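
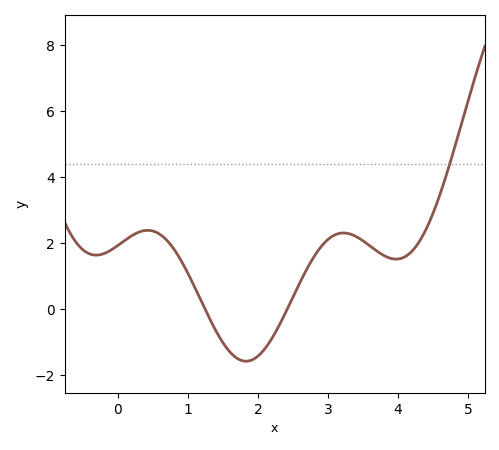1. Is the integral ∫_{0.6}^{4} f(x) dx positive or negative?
positive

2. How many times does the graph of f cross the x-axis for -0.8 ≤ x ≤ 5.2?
2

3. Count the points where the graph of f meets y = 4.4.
1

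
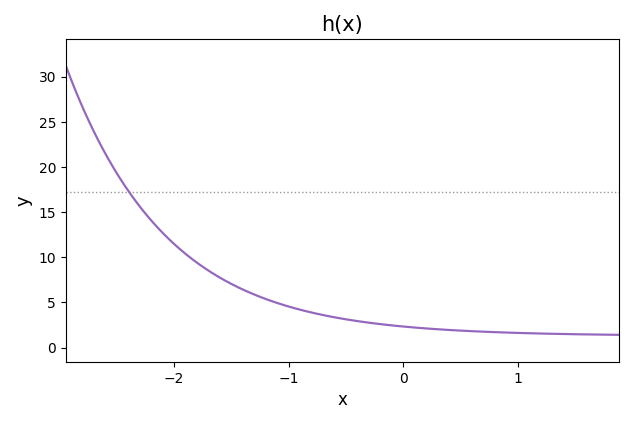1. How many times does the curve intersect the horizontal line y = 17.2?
1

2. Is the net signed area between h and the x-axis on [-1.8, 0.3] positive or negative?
positive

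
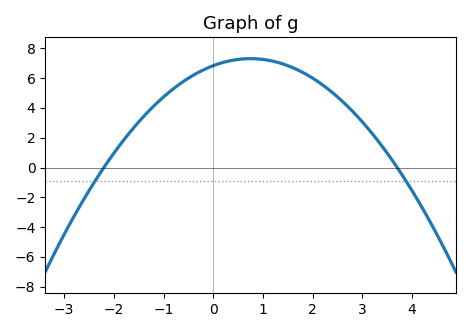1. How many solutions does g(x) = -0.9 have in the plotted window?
2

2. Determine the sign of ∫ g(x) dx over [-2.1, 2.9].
positive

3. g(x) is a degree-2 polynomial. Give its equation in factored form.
y = -0.84(x + 2.2)(x - 3.7)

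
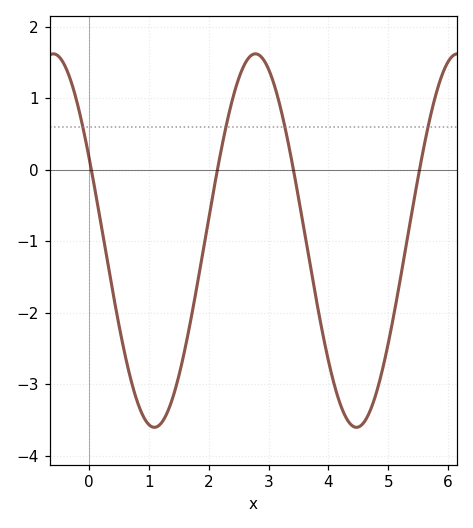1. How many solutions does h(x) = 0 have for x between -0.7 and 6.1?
4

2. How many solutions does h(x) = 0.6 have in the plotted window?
4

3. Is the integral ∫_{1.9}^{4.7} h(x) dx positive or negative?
negative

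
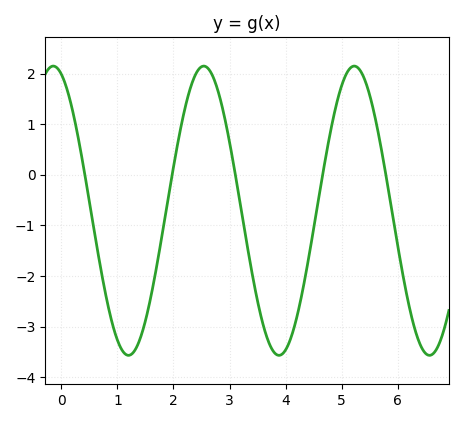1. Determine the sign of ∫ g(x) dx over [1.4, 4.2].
negative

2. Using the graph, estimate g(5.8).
-0.1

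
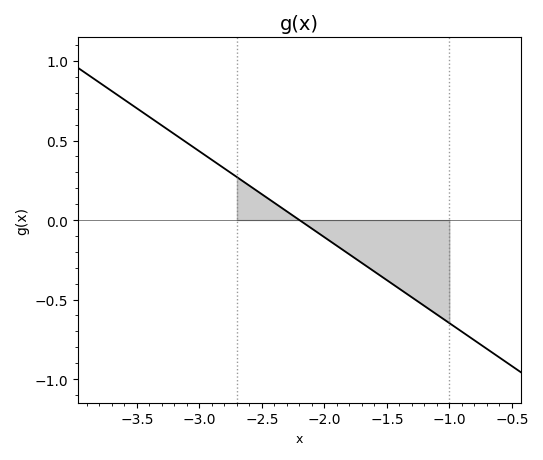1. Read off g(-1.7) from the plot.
-0.25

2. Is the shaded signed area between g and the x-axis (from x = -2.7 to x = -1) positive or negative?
negative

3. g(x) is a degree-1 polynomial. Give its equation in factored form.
y = -0.54(x + 2.2)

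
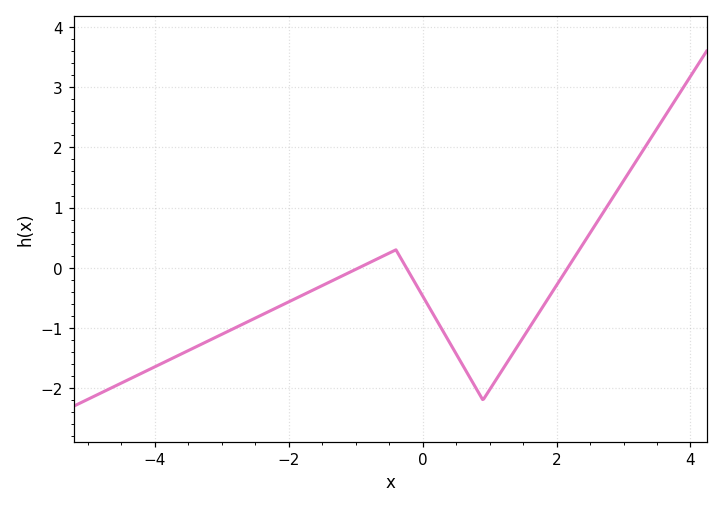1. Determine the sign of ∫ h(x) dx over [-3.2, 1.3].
negative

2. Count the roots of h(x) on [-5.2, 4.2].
3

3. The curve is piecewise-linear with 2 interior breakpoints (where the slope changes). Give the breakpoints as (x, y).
(-0.4, 0.3); (0.9, -2.2)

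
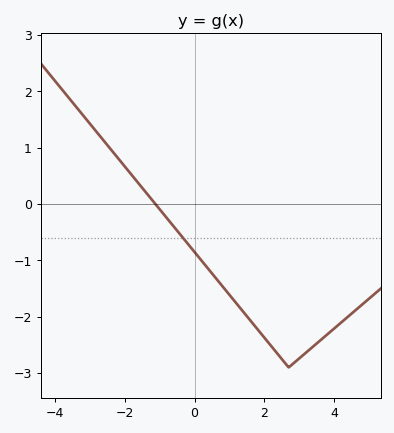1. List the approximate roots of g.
-1.2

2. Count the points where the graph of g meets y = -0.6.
1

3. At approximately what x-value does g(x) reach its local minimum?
2.6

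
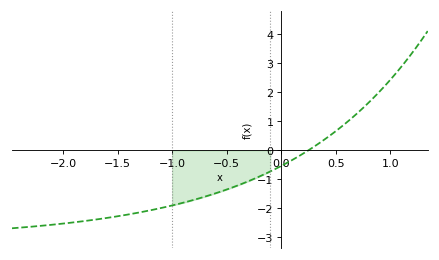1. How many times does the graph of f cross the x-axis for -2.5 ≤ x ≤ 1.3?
1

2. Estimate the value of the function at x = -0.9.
-1.8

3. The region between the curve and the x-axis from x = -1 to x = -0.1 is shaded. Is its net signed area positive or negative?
negative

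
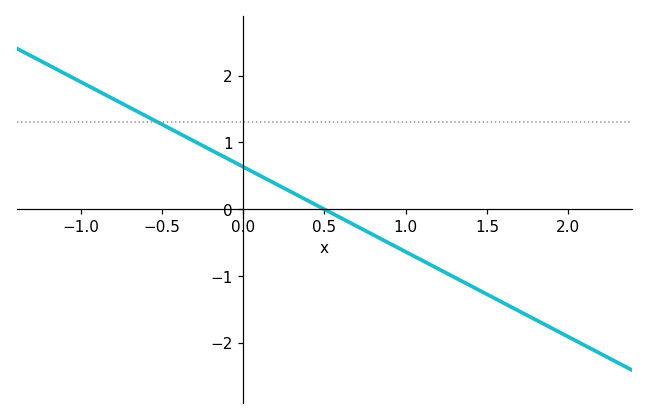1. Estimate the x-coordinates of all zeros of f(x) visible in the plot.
0.5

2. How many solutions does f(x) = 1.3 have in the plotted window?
1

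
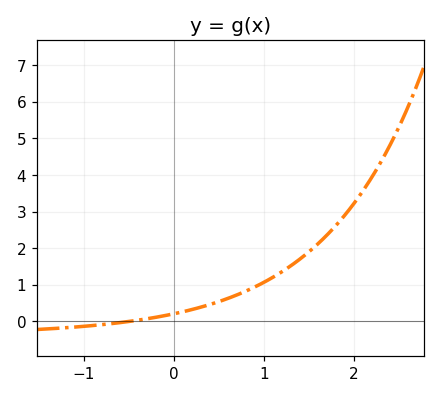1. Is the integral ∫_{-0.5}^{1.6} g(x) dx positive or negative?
positive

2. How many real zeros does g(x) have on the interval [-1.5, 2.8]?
1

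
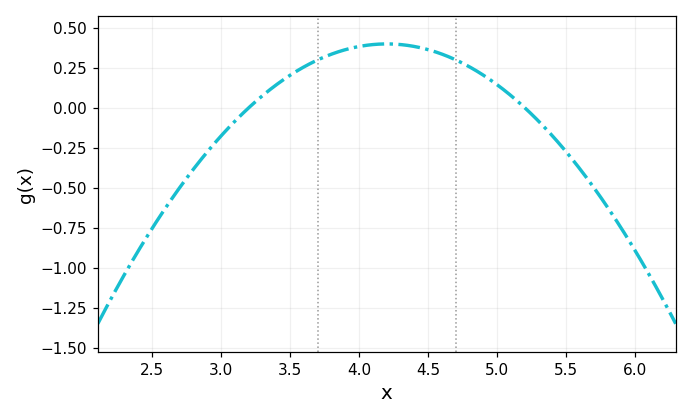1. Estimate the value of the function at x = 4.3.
0.4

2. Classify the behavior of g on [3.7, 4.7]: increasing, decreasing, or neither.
neither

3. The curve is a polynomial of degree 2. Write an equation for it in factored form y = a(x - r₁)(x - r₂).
y = -0.4(x - 3.2)(x - 5.2)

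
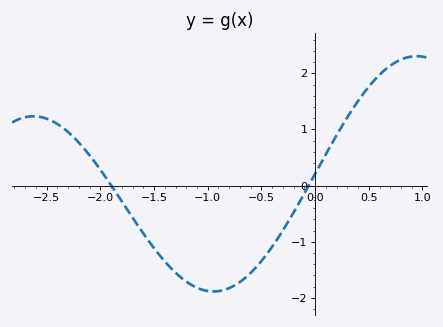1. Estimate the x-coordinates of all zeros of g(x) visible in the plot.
-1.9, -0.1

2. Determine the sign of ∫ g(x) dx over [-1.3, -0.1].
negative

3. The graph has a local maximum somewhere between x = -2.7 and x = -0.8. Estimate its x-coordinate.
-2.6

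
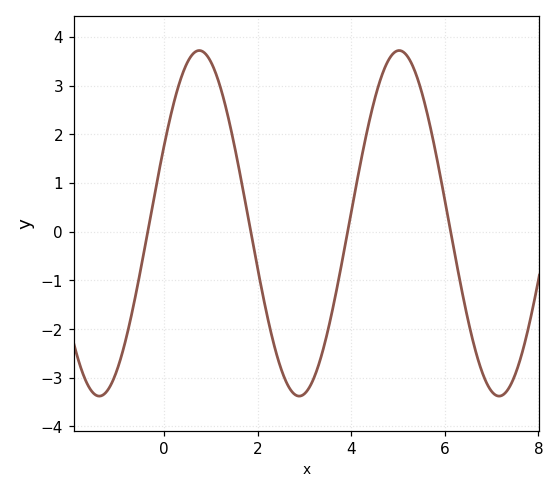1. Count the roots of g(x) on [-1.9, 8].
4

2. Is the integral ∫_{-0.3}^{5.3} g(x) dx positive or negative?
positive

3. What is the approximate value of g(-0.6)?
-1.25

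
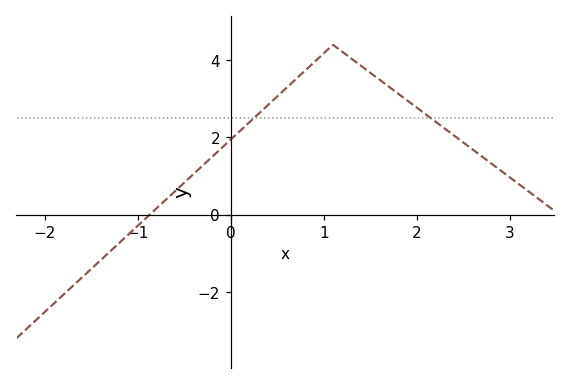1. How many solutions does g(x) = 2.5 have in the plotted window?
2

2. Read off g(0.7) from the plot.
3.6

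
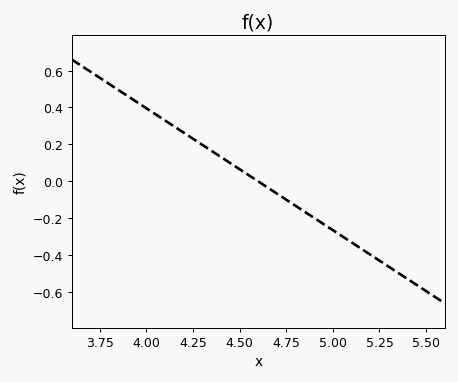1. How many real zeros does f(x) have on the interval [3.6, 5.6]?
1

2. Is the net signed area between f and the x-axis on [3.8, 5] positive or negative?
positive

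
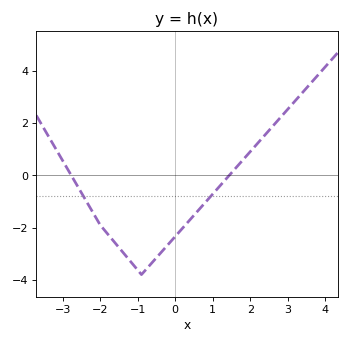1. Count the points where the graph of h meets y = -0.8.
2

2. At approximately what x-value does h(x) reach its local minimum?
-0.8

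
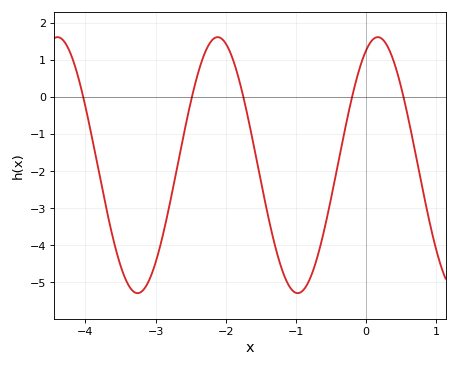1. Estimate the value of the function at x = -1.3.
-4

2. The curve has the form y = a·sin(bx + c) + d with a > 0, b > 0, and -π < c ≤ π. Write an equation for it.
y = 3.45sin(2.8x + 1.1) - 1.84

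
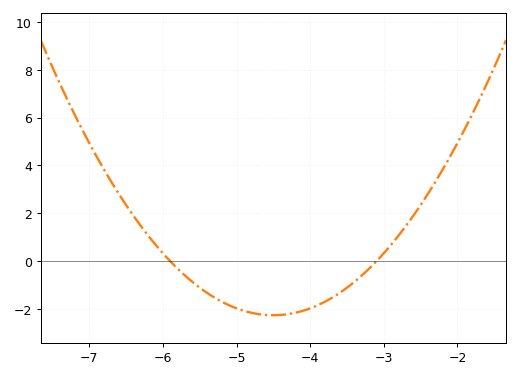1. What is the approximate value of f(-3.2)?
-0.4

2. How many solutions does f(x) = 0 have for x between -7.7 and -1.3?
2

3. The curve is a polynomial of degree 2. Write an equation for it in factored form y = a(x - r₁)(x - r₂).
y = 1.15(x + 5.9)(x + 3.1)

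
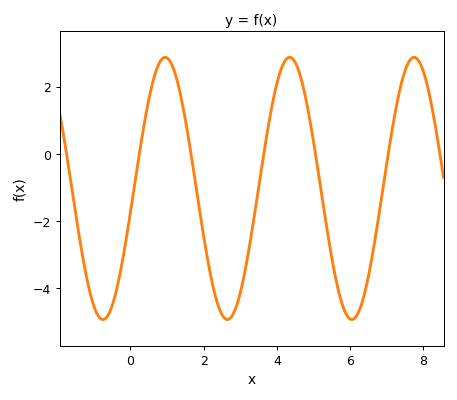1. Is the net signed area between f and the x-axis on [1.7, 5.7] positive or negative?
negative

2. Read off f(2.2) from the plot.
-3.6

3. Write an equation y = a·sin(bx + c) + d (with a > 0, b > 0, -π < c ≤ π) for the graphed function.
y = 3.9sin(1.9x - 0.19) - 1.03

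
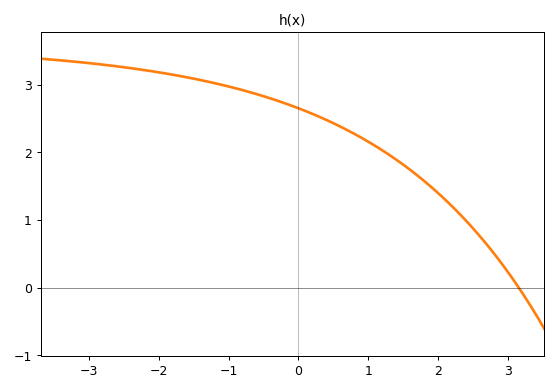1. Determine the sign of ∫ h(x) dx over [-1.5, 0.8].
positive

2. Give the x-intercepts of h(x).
3.2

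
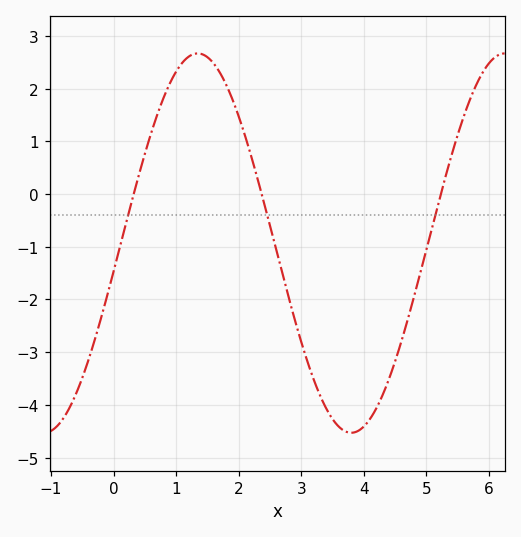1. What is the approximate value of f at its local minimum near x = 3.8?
-4.5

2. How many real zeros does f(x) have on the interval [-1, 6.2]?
3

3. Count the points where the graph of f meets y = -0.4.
3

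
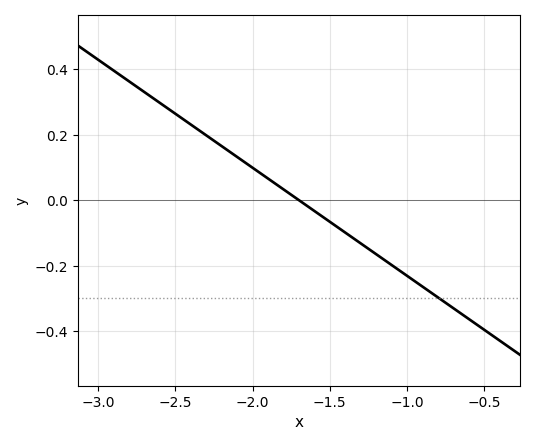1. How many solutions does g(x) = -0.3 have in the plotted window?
1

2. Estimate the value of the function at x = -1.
-0.24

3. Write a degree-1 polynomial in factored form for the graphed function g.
y = -0.33(x + 1.7)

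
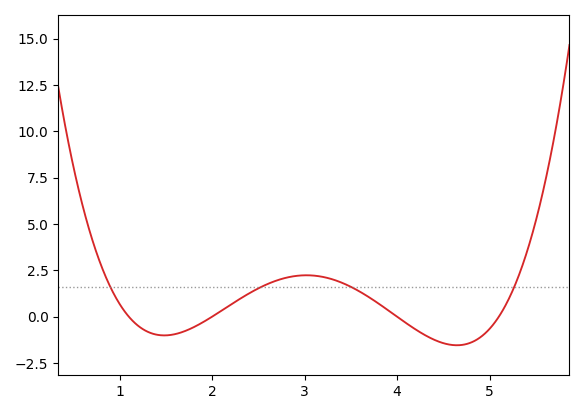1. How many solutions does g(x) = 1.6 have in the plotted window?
4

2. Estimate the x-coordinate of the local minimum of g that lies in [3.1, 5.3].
4.6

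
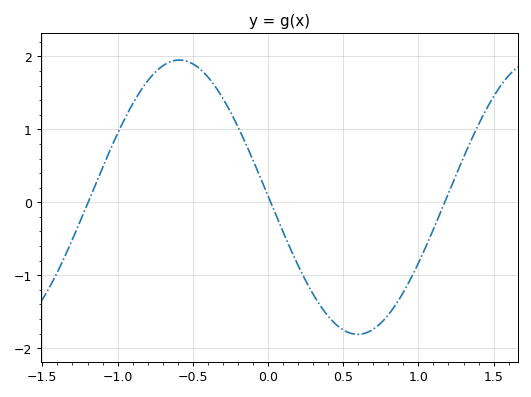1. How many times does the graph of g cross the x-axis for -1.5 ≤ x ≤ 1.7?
3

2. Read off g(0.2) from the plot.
-0.865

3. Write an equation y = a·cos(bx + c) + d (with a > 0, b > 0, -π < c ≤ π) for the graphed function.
y = 1.88cos(2.65x + 1.56) + 0.07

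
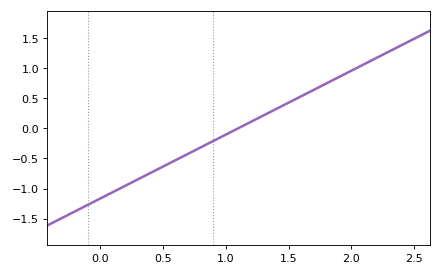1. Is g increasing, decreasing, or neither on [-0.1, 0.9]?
increasing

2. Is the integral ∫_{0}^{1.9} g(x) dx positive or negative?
negative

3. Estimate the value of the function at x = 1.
-0.106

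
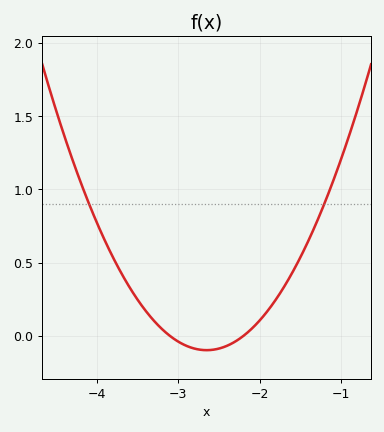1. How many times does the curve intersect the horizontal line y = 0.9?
2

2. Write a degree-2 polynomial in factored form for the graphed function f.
y = 0.48(x + 3.1)(x + 2.2)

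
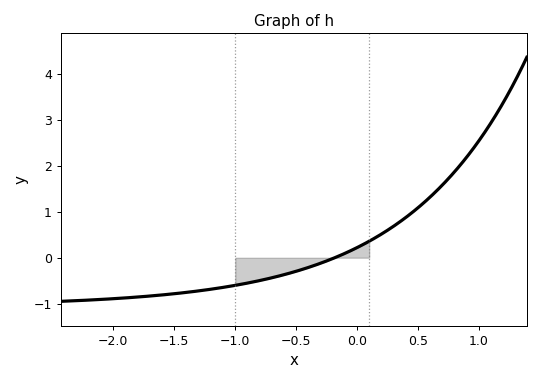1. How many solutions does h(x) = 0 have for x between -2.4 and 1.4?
1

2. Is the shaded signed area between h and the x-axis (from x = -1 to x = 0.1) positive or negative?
negative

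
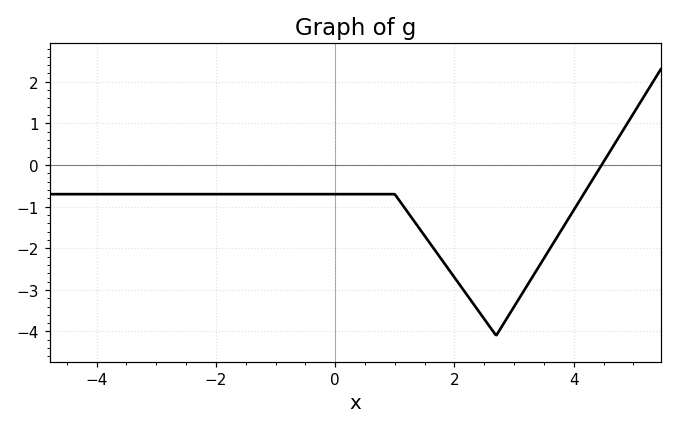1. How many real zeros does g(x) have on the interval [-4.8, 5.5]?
1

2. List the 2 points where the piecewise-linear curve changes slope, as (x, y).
(1, -0.7); (2.7, -4.1)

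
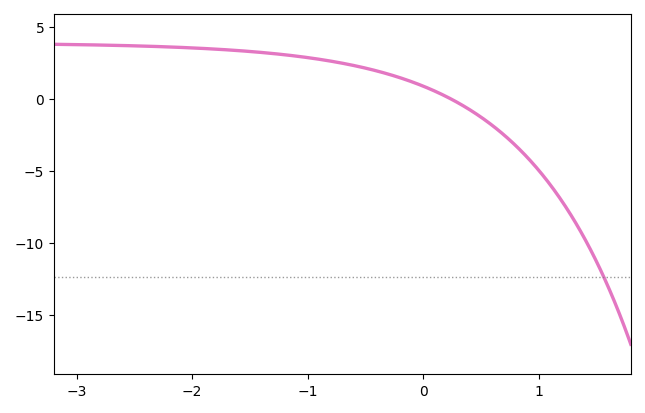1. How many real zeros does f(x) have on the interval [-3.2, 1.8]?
1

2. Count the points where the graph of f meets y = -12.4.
1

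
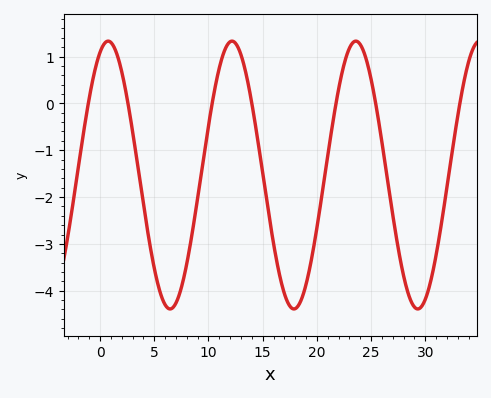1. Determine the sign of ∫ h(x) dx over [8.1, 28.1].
negative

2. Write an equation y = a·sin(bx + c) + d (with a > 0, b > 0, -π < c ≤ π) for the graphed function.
y = 2.86sin(0.55x + 1.16) - 1.53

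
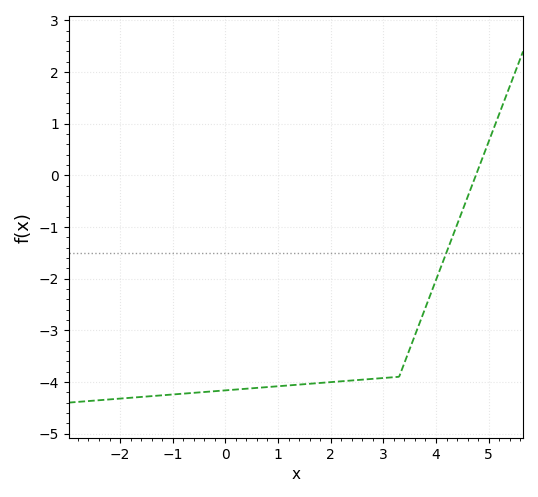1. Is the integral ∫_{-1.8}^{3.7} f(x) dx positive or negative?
negative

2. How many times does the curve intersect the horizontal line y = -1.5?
1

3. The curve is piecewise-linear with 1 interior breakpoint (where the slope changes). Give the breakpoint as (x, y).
(3.3, -3.9)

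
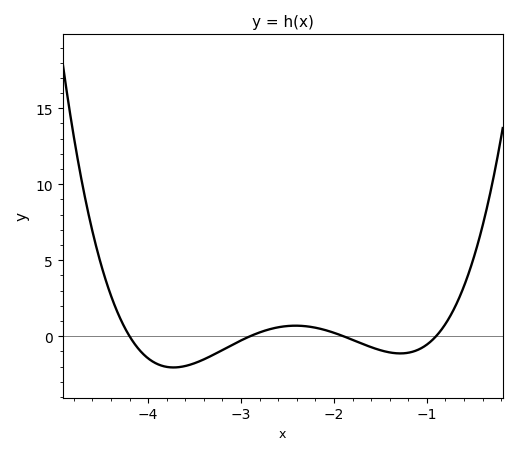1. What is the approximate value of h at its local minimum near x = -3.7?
-2.06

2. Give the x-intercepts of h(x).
-4.2, -2.9, -1.9, -0.9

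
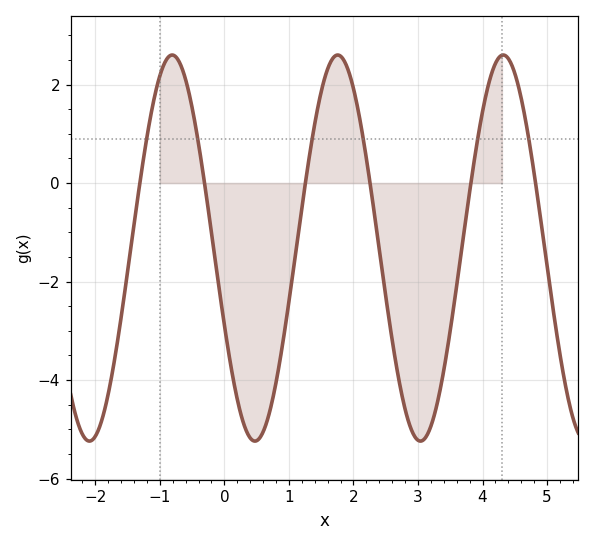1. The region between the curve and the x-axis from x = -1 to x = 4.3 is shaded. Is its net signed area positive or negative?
negative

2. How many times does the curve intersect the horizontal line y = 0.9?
6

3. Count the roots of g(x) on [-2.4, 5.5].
6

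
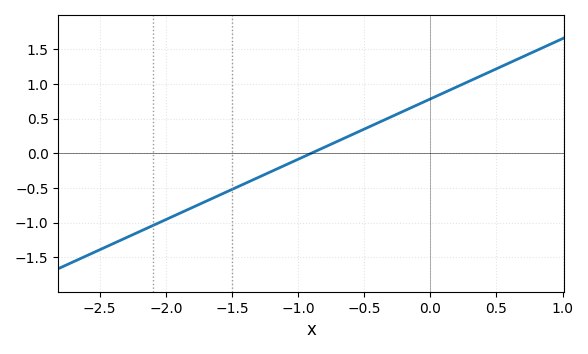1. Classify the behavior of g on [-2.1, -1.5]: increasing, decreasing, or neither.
increasing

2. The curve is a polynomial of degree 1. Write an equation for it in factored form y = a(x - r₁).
y = 0.87(x + 0.9)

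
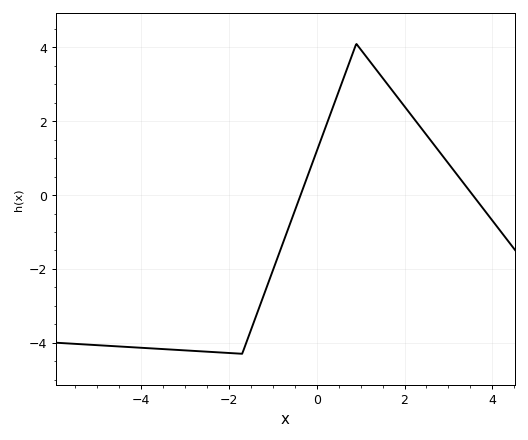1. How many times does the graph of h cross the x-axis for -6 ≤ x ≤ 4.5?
2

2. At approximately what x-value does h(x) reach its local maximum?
1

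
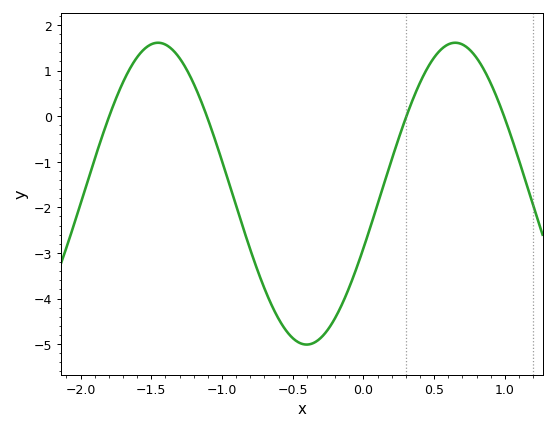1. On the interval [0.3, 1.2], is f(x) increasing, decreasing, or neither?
neither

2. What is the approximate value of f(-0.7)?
-3.78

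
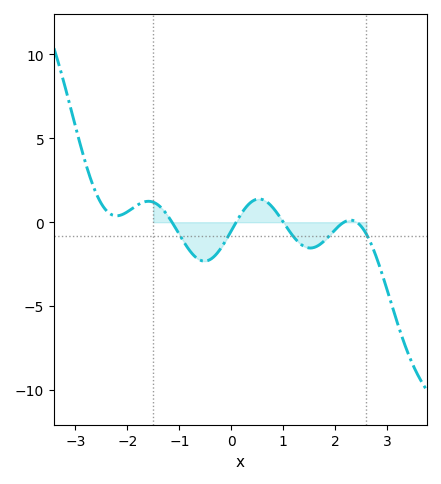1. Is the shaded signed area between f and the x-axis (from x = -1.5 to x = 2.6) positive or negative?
negative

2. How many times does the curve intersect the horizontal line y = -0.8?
5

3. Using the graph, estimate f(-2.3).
0.446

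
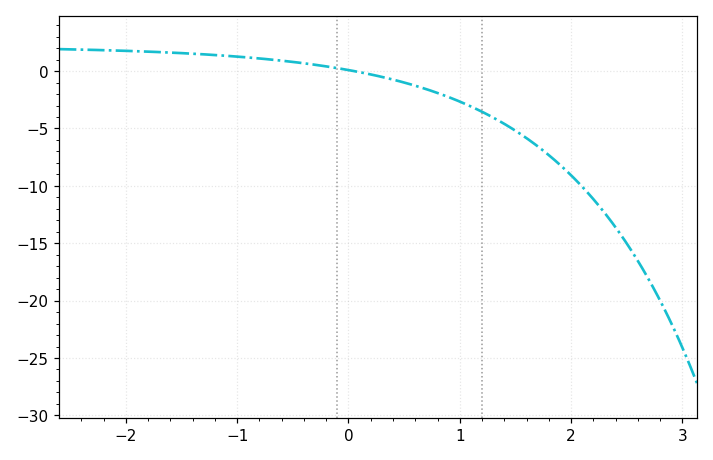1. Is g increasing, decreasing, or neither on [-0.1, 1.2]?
decreasing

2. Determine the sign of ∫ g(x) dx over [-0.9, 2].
negative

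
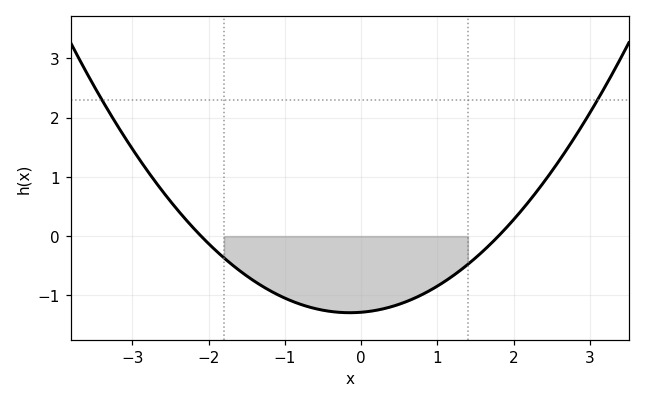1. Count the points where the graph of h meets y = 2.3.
2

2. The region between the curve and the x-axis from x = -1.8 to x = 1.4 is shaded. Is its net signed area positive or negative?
negative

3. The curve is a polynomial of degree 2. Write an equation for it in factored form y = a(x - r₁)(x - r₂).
y = 0.34(x + 2.1)(x - 1.8)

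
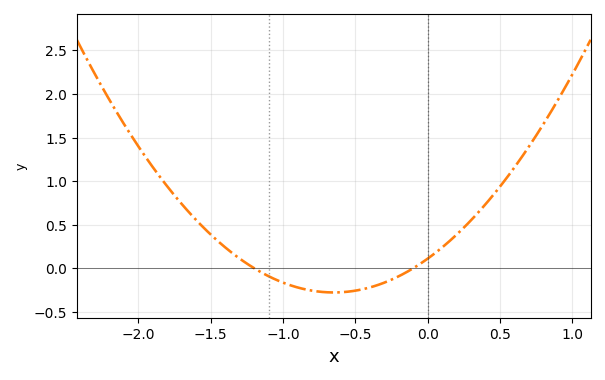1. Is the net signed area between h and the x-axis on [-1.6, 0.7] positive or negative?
positive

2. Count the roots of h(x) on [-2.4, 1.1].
2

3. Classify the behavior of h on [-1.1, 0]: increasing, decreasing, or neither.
neither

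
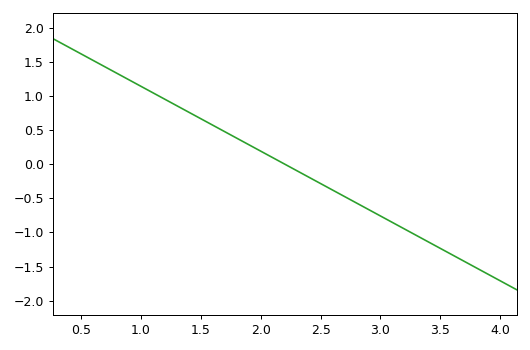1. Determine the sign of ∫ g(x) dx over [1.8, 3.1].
negative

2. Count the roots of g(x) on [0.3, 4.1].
1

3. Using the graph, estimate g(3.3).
-1.05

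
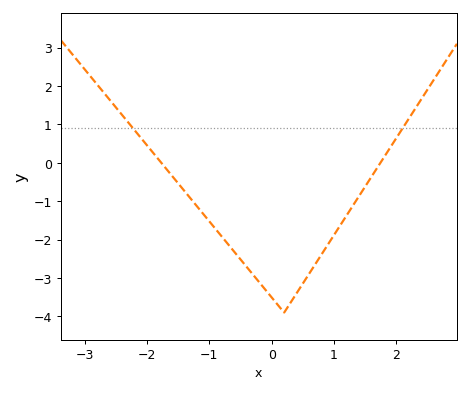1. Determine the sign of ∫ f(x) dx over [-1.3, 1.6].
negative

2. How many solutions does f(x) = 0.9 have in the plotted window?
2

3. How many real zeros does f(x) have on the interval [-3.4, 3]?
2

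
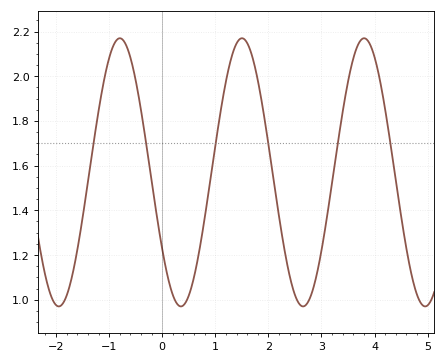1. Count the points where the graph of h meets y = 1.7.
6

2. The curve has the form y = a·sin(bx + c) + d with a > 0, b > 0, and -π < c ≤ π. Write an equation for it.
y = 0.6sin(2.73x - 2.53) + 1.57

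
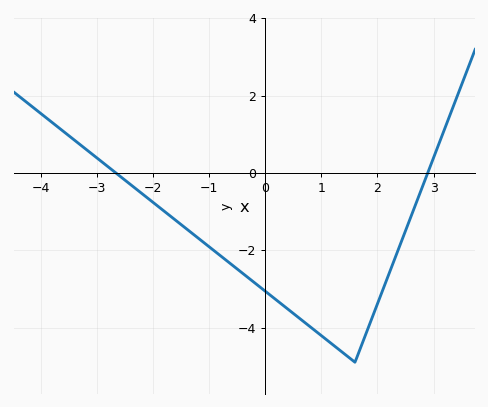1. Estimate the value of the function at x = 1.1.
-4.33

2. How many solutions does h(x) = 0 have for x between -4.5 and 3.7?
2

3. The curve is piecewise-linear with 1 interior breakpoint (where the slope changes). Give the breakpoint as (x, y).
(1.6, -4.9)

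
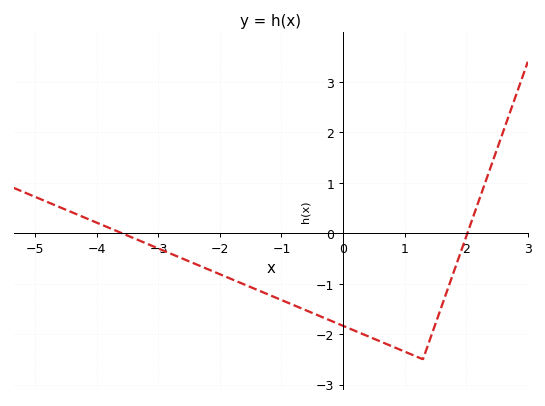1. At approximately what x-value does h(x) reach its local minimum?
1.2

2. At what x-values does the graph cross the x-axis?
-3.6, 2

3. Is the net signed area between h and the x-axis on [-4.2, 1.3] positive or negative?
negative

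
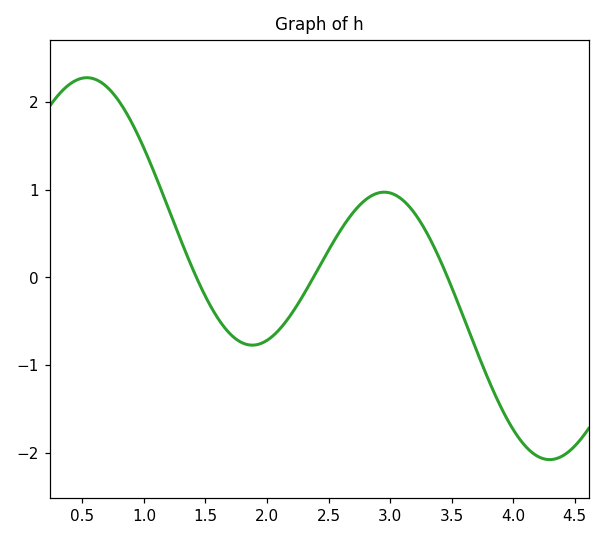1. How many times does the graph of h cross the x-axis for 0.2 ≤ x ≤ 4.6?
3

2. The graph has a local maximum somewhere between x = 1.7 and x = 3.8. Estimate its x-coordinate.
2.95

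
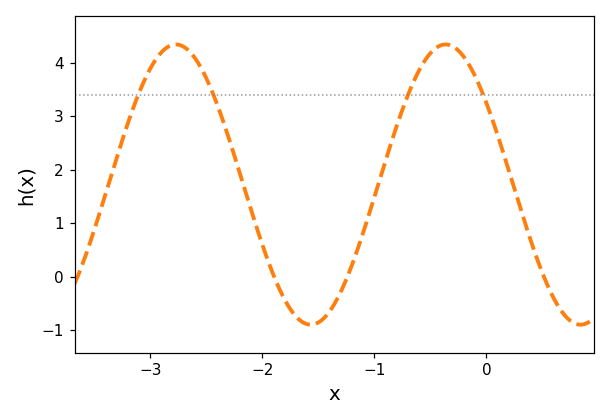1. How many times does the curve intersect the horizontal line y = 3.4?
4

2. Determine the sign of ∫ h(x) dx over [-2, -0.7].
positive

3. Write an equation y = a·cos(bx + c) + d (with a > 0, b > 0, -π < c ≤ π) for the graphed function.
y = 2.62cos(2.61x + 0.95) + 1.72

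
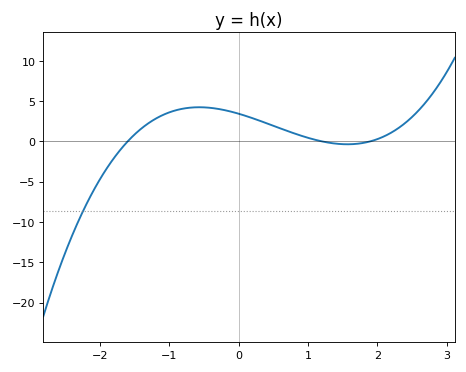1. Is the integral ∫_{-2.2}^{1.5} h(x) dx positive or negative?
positive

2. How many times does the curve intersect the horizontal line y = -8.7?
1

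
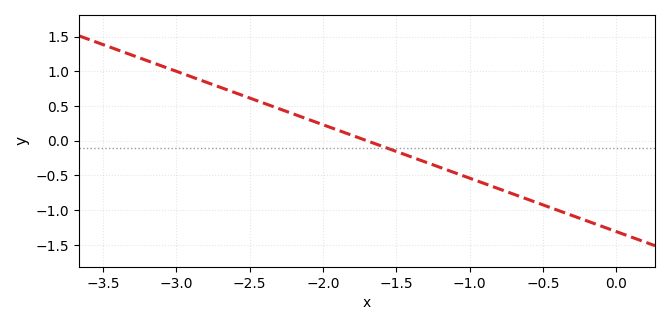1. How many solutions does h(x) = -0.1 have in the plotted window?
1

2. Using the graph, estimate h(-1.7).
0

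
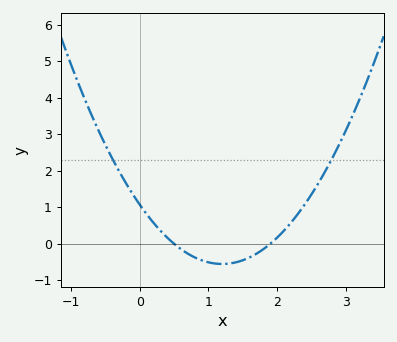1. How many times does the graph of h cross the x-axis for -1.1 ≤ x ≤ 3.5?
2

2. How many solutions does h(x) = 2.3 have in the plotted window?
2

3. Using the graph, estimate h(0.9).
-0.452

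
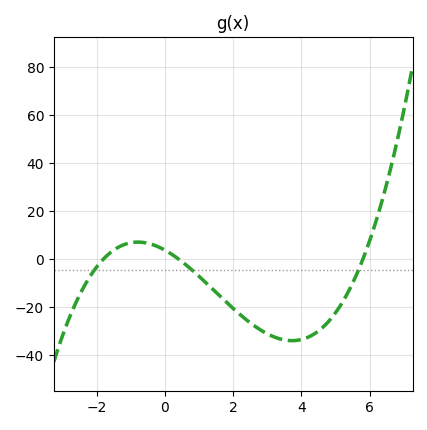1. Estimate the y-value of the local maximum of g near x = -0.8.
8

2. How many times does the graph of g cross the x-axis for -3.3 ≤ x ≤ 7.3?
3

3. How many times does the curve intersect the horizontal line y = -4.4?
3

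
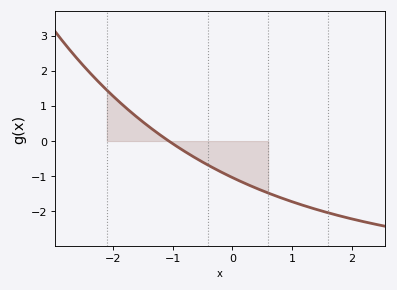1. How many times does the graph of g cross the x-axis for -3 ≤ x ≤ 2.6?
1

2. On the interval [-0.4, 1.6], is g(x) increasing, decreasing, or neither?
decreasing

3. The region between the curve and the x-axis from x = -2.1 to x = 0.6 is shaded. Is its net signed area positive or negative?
negative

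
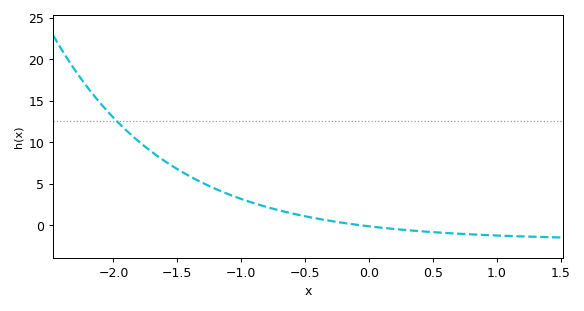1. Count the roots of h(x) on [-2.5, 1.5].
1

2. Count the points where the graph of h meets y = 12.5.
1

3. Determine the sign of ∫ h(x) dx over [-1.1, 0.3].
positive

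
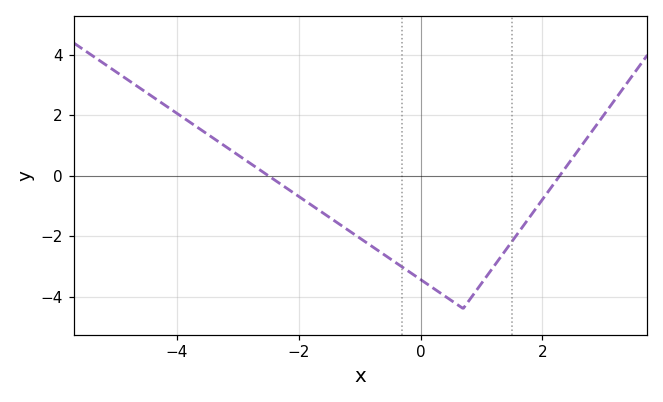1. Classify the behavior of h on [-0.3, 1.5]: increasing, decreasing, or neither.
neither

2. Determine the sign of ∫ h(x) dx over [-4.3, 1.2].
negative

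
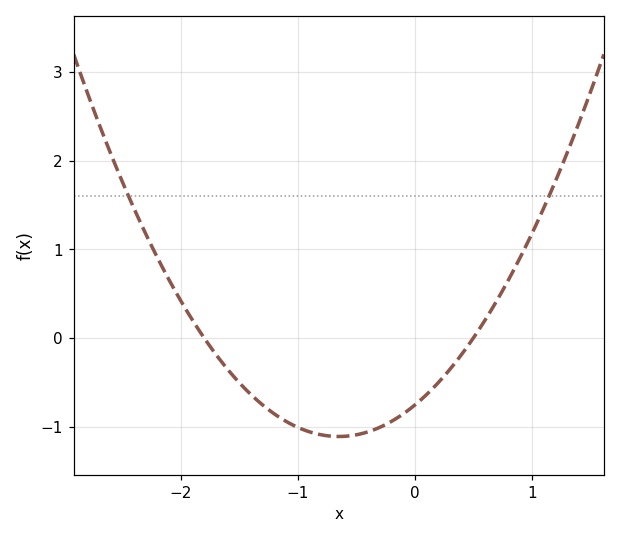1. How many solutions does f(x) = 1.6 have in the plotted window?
2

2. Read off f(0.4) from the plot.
-0.2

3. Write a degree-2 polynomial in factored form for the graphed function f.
y = 0.84(x + 1.8)(x - 0.5)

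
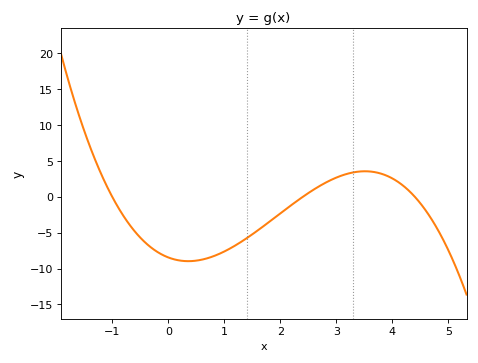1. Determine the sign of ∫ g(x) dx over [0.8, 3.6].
negative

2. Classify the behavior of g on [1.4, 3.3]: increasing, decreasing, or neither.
increasing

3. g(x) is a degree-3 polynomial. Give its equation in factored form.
y = -0.8(x + 1)(x - 2.4)(x - 4.4)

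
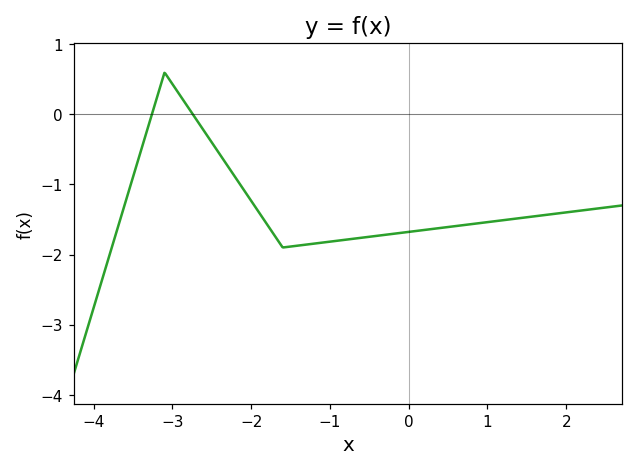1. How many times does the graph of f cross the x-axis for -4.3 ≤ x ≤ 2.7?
2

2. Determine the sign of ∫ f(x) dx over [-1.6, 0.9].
negative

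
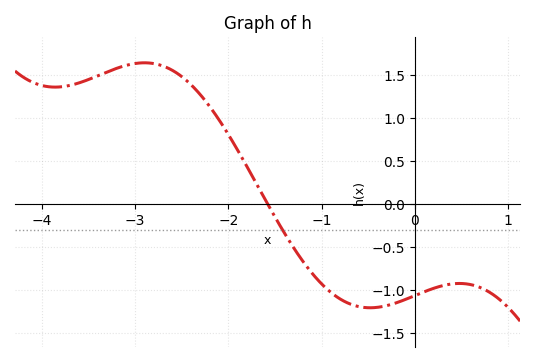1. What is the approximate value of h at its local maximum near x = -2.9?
1.65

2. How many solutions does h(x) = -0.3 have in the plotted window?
1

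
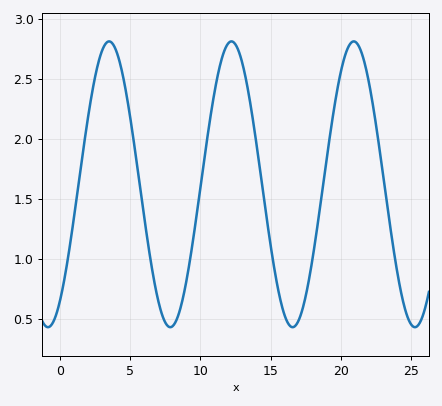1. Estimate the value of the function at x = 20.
2.55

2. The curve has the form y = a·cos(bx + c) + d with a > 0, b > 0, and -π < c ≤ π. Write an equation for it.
y = 1.19cos(0.72x - 2.51) + 1.62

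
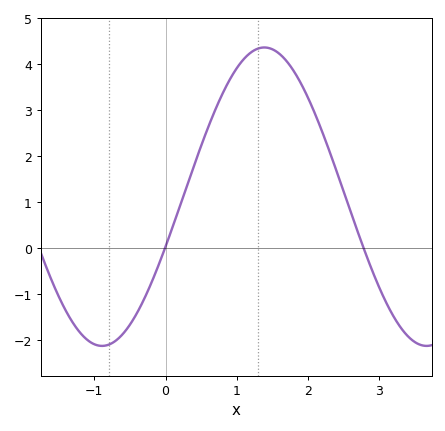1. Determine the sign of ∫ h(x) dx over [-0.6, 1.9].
positive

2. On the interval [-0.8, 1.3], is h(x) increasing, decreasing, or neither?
increasing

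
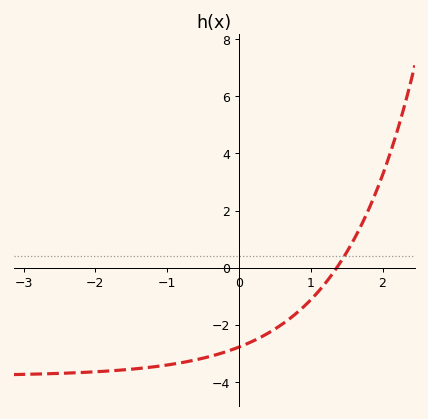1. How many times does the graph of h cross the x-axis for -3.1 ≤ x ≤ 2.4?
1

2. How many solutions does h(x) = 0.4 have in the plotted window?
1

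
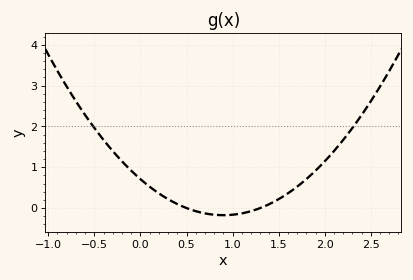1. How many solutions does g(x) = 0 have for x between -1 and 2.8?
2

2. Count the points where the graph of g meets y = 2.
2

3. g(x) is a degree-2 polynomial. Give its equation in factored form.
y = 1.09(x - 0.5)(x - 1.3)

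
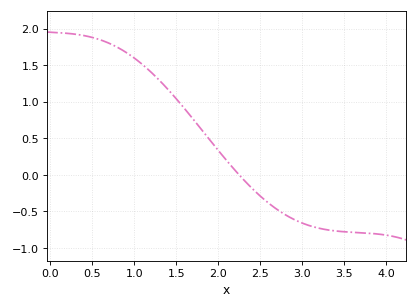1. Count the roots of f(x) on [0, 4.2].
1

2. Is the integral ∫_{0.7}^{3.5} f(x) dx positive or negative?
positive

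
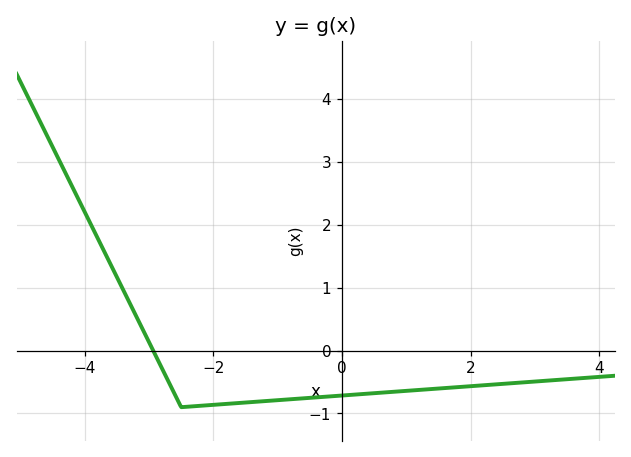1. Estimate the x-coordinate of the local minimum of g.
-2.4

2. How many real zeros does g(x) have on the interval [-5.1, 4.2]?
1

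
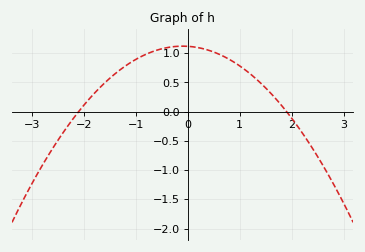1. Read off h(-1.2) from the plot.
0.781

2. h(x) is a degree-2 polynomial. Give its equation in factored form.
y = -0.28(x + 2.1)(x - 1.9)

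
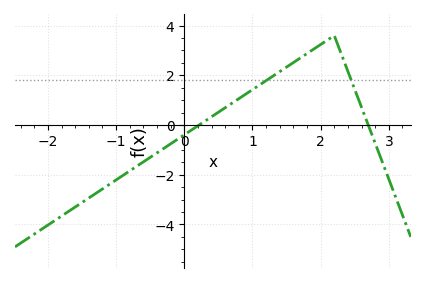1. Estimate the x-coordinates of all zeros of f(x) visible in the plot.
0.2, 2.7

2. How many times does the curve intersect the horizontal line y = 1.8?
2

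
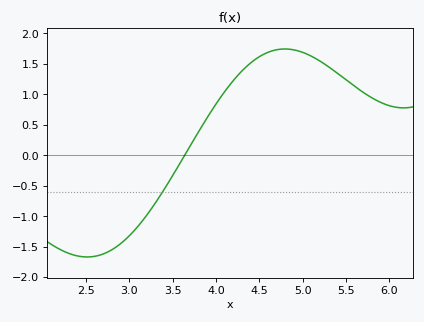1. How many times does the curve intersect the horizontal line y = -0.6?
1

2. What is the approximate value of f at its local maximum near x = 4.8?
1.75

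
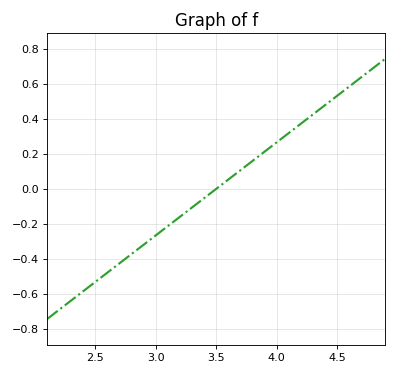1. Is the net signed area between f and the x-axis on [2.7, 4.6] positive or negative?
positive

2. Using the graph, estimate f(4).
0.265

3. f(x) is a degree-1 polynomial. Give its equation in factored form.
y = 0.53(x - 3.5)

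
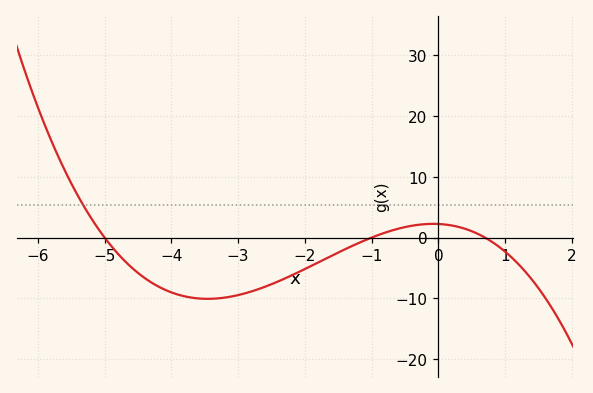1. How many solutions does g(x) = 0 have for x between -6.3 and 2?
3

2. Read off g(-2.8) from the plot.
-8.87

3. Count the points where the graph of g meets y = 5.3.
1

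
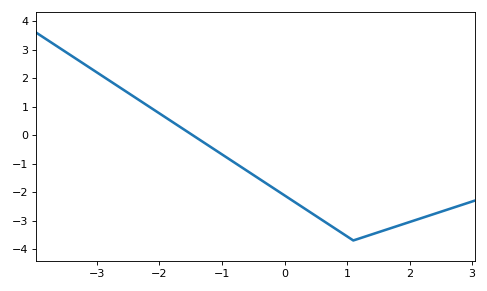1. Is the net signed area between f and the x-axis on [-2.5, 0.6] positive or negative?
negative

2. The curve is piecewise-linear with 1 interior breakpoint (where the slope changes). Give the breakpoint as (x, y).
(1.1, -3.7)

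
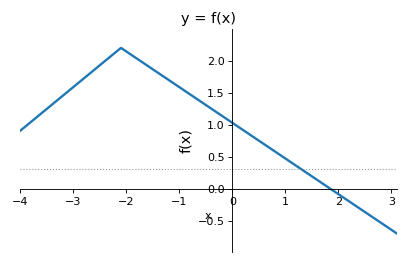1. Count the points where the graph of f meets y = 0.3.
1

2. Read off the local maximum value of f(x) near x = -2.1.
2.2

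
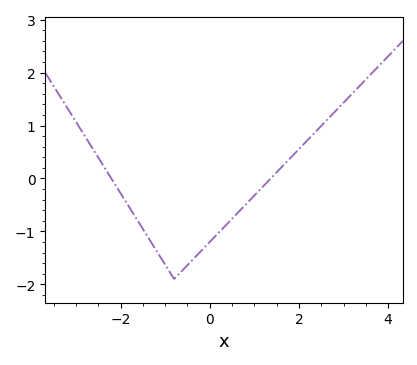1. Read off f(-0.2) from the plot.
-1.37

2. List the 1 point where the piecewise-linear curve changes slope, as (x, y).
(-0.8, -1.9)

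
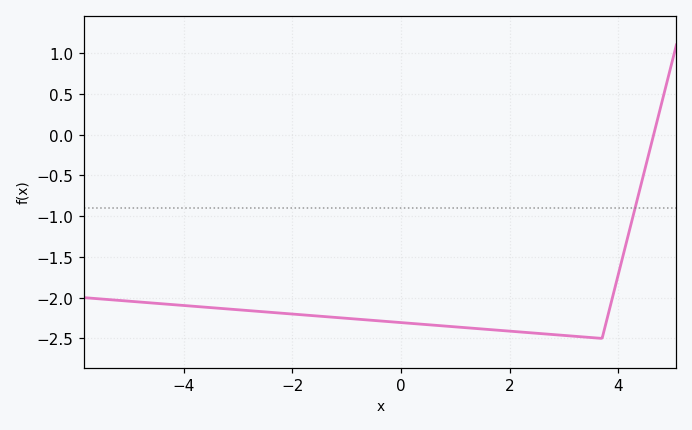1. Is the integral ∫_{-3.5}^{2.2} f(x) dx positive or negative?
negative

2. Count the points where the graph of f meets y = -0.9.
1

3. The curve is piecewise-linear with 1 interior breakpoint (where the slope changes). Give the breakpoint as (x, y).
(3.7, -2.5)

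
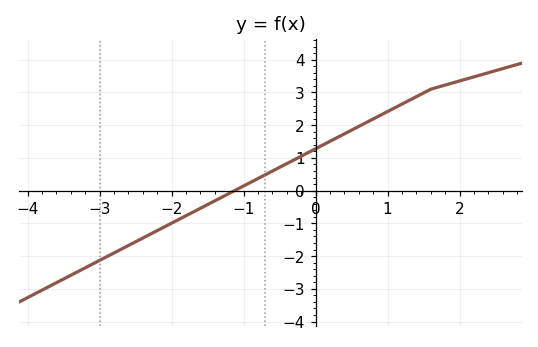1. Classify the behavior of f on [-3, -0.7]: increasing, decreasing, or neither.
increasing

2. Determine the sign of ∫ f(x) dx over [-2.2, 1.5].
positive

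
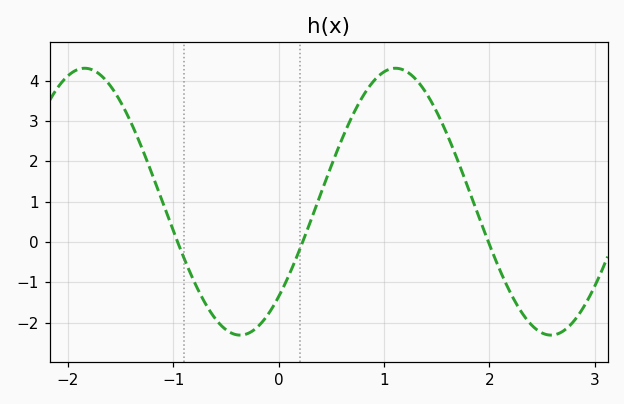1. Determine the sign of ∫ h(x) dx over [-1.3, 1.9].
positive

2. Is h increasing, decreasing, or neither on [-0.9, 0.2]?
neither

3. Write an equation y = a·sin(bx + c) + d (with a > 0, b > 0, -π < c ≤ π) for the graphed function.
y = 3.31sin(2.1x - 0.79) + 1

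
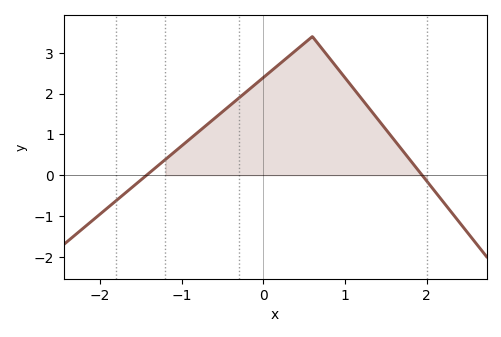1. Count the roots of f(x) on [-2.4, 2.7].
2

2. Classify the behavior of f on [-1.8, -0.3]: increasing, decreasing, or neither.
increasing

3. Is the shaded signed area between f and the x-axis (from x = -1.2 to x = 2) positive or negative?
positive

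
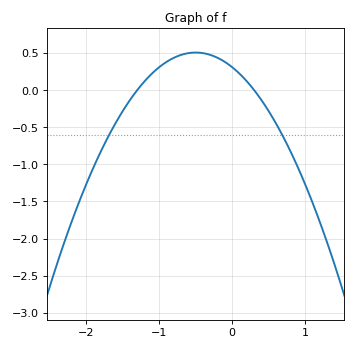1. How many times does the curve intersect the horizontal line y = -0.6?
2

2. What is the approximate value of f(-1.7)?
-0.632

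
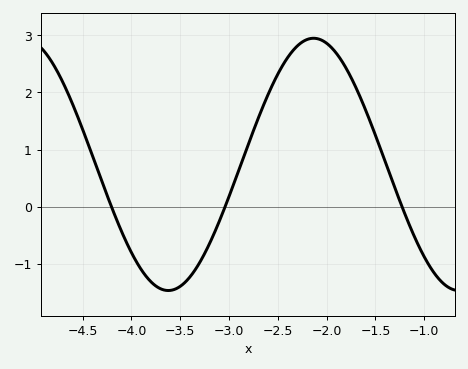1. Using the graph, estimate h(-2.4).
2.6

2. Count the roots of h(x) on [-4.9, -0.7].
3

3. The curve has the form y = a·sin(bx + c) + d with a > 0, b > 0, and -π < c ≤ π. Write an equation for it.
y = 2.21sin(2.1x - 0.21) + 0.74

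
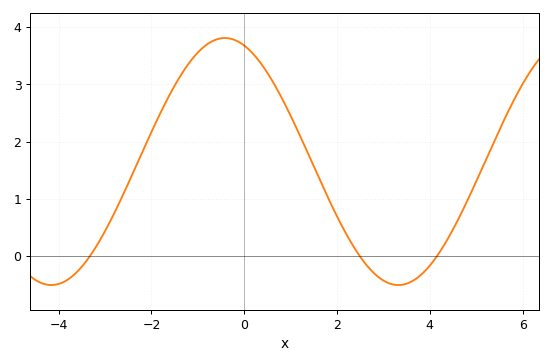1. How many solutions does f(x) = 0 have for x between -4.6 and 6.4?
3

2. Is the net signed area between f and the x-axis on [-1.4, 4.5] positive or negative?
positive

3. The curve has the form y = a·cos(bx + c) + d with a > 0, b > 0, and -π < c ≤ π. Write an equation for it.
y = 2.16cos(0.84x + 0.35) + 1.65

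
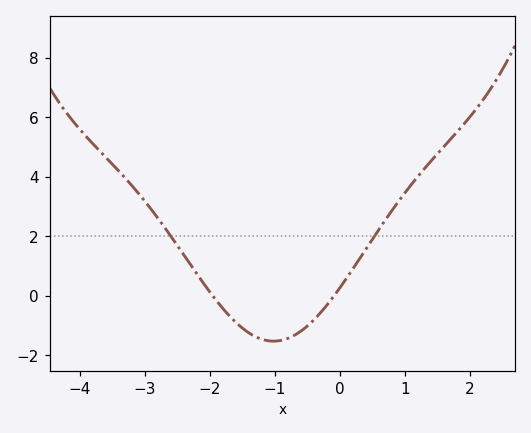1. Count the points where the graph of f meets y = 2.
2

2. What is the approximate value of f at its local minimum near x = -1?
-1.52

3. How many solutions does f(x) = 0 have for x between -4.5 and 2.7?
2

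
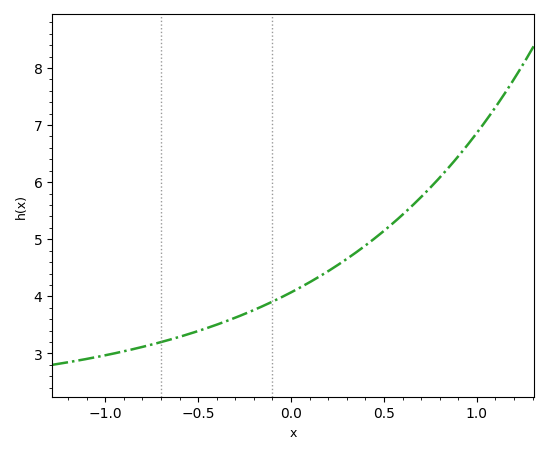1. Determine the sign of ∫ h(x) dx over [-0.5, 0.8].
positive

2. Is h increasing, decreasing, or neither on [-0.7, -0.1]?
increasing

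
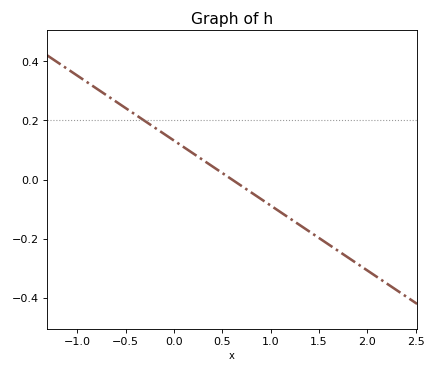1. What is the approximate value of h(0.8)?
-0.04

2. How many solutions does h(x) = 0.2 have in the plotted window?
1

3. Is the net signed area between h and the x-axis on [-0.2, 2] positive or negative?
negative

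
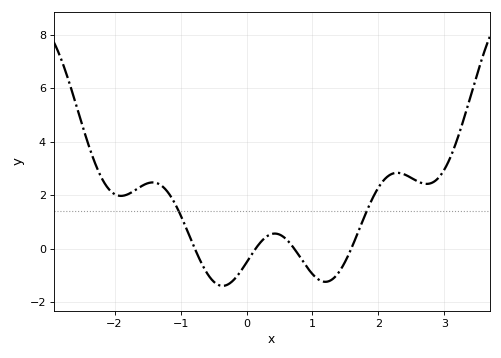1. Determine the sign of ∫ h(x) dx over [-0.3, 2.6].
positive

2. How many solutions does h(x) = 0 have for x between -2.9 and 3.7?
4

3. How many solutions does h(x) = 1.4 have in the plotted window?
2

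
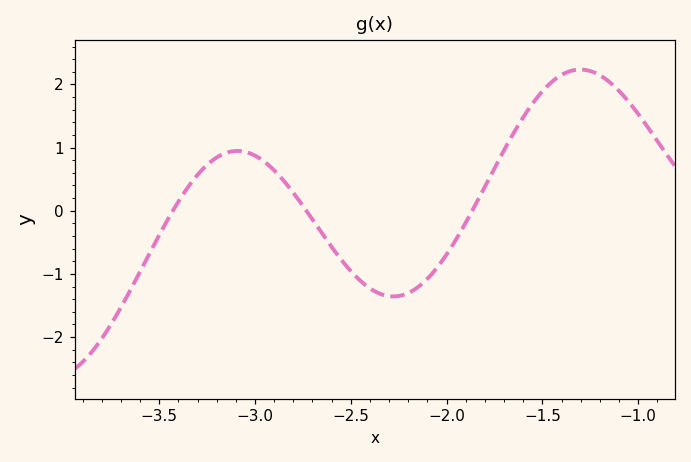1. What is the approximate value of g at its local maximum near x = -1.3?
2.2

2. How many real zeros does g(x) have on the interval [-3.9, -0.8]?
3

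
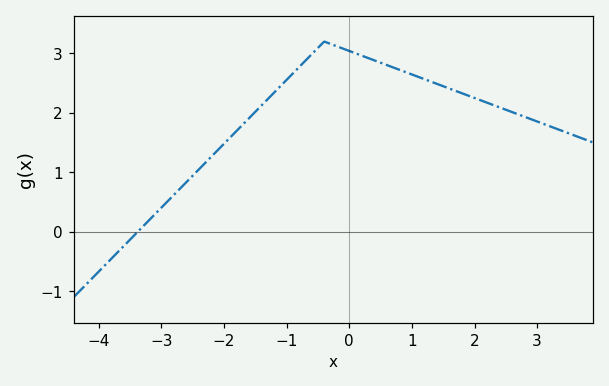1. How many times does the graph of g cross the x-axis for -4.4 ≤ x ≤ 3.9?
1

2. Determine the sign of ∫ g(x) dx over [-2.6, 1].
positive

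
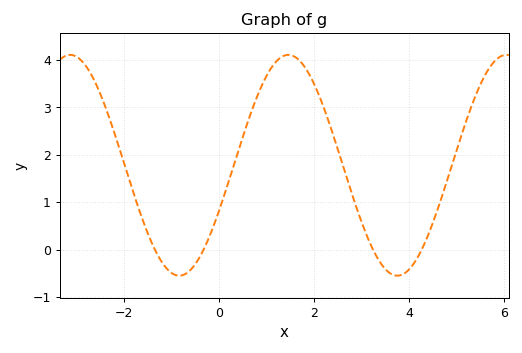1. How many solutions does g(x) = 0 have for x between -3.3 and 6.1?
4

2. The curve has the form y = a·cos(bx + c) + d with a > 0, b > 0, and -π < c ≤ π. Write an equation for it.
y = 2.33cos(1.4x - 2) + 1.78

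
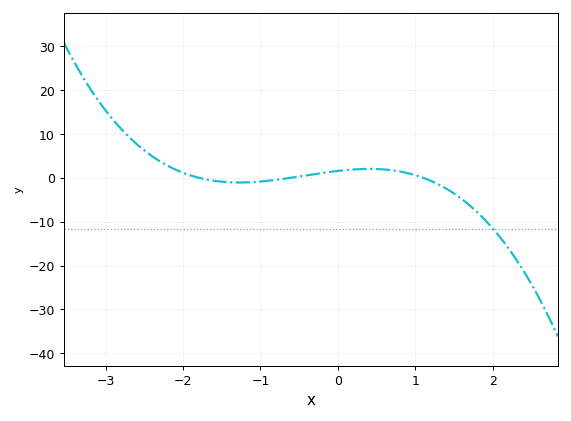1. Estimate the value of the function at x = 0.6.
1.87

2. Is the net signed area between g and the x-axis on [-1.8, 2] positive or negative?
negative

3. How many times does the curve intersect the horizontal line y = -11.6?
1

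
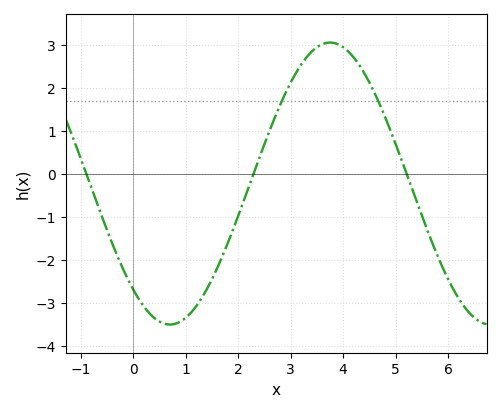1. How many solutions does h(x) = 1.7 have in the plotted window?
2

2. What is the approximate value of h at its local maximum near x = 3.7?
3.05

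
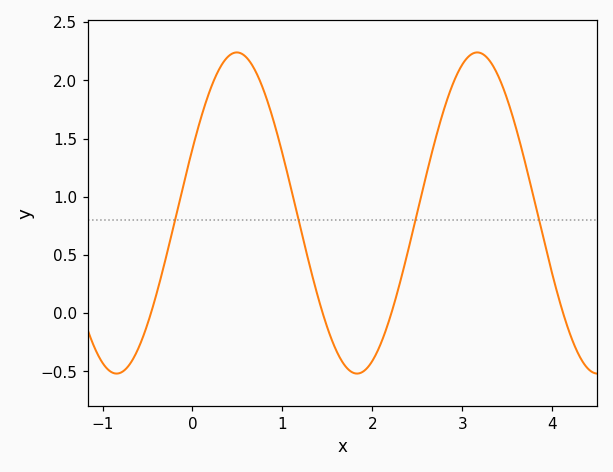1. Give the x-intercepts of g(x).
-0.5, 1.4, 2.2, 4.1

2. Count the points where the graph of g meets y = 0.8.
4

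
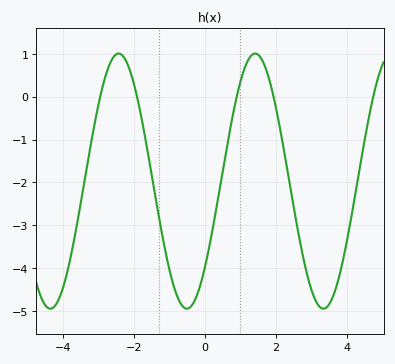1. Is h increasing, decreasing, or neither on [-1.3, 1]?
neither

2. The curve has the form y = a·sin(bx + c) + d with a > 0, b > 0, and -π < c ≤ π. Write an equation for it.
y = 2.98sin(1.6x - 0.74) - 1.97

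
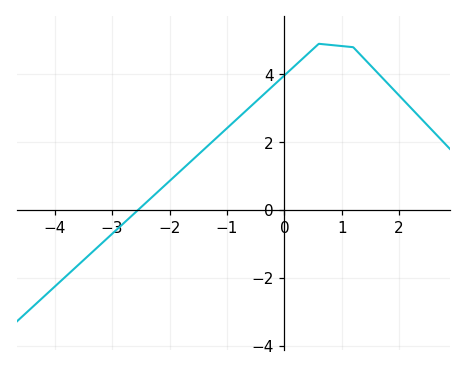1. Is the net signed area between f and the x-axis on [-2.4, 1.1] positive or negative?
positive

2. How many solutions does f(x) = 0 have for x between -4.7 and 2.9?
1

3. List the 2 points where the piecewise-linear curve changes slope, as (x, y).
(0.6, 4.9); (1.2, 4.8)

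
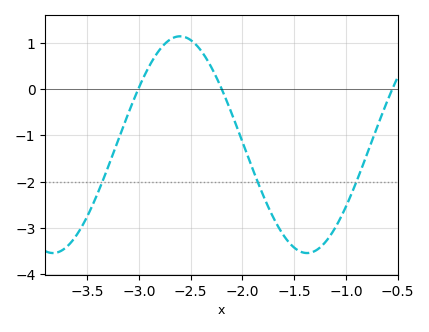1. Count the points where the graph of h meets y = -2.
3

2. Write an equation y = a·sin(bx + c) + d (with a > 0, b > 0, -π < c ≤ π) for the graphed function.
y = 2.34sin(2.6x + 2) - 1.2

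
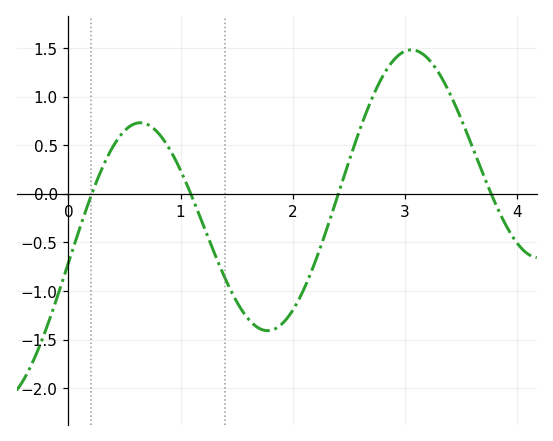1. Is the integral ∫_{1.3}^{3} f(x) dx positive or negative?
negative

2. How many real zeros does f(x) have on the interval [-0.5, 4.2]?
4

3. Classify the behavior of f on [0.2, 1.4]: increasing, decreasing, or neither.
neither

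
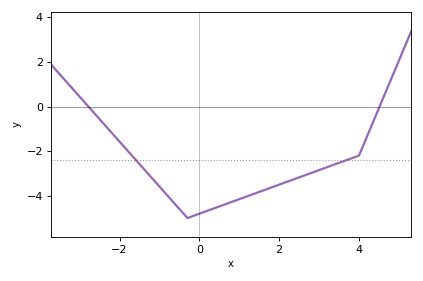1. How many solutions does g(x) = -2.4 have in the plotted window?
2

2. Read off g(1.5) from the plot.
-3.83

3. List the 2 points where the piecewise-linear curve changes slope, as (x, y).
(-0.3, -5); (4, -2.2)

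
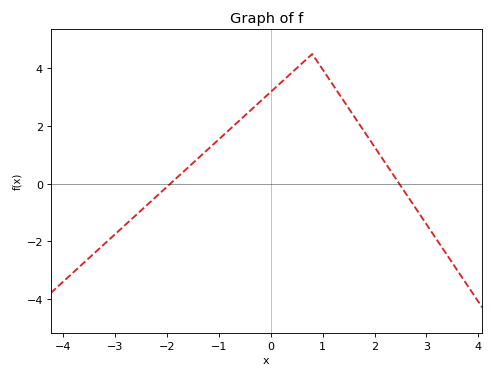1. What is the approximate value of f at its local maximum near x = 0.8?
4.4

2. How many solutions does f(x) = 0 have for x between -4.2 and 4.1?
2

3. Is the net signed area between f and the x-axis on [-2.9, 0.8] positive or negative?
positive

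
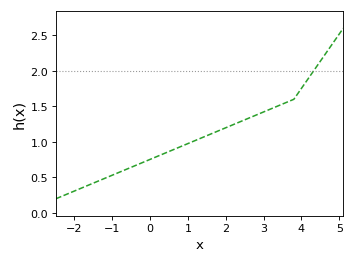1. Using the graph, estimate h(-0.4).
0.65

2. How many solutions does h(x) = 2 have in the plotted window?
1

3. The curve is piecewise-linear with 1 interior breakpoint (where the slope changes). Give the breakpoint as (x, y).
(3.8, 1.6)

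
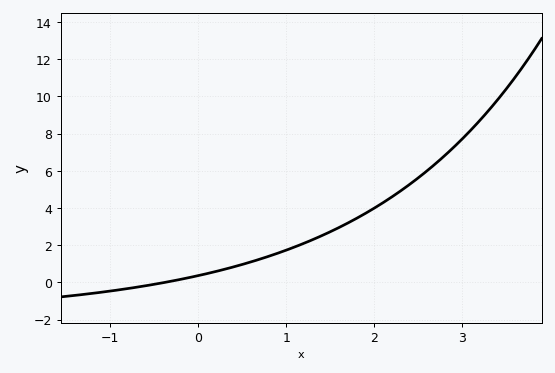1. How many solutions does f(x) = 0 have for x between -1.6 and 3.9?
1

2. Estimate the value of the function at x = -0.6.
-0.2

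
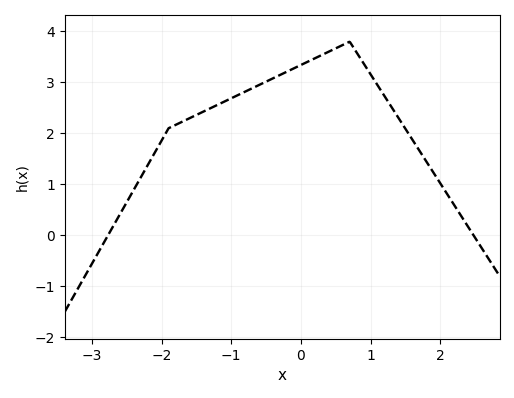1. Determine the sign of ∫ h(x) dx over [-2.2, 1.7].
positive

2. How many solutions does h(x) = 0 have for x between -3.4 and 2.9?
2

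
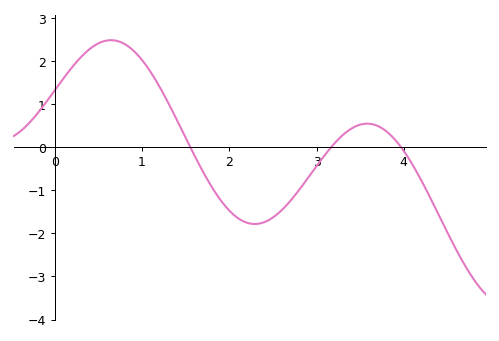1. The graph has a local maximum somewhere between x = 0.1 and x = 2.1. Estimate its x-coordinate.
0.645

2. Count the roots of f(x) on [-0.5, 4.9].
3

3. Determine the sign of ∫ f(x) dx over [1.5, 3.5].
negative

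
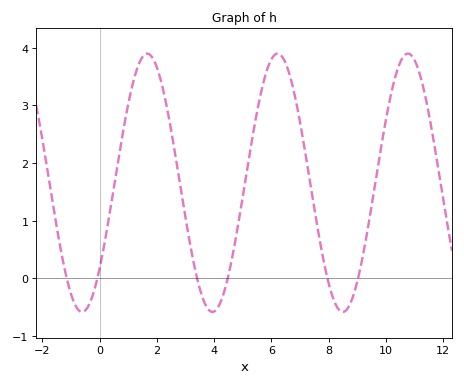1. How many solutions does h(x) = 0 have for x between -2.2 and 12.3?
6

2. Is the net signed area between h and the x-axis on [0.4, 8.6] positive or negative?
positive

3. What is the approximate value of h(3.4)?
0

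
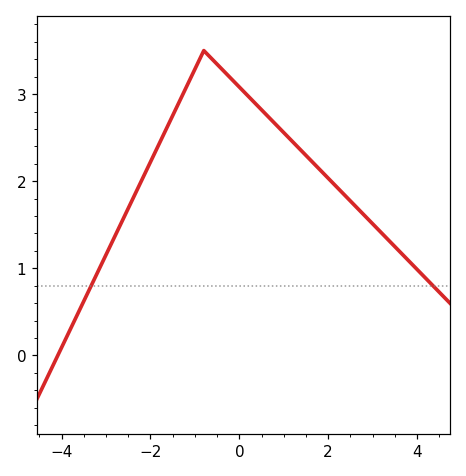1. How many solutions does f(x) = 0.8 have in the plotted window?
2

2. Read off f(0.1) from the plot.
3.03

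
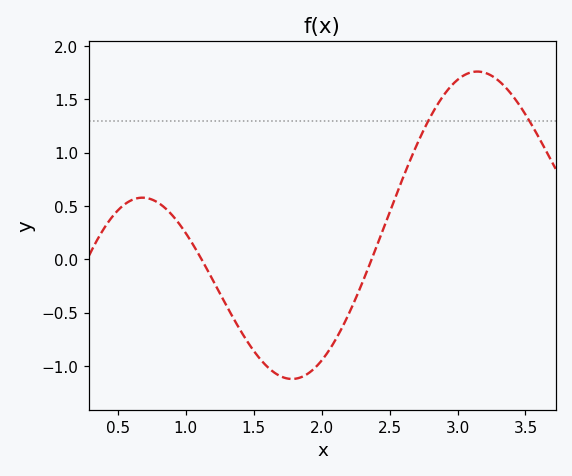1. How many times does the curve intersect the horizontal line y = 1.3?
2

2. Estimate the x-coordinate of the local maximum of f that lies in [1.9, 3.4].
3.15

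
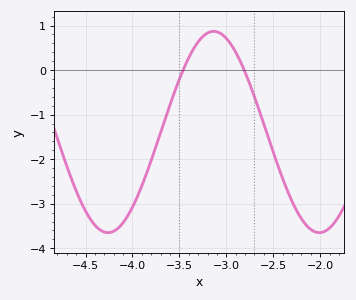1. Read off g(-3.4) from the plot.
0.278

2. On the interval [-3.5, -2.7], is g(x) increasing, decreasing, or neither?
neither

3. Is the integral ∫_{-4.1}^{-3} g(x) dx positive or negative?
negative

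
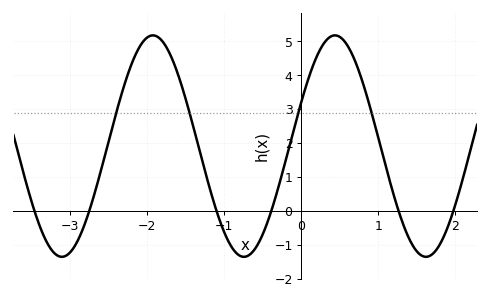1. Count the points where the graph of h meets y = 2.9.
4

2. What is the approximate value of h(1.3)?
-0.264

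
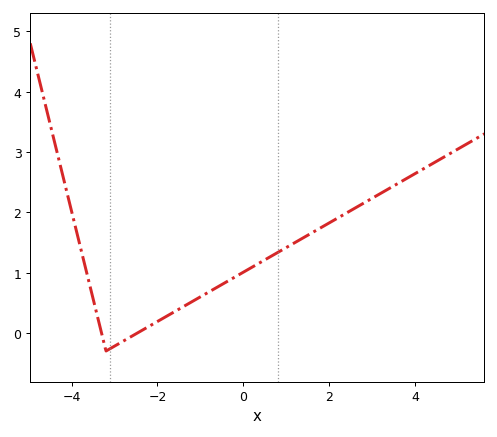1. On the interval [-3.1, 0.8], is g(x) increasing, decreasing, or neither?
increasing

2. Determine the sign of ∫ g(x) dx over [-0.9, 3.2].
positive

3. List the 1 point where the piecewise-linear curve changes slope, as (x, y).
(-3.2, -0.3)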